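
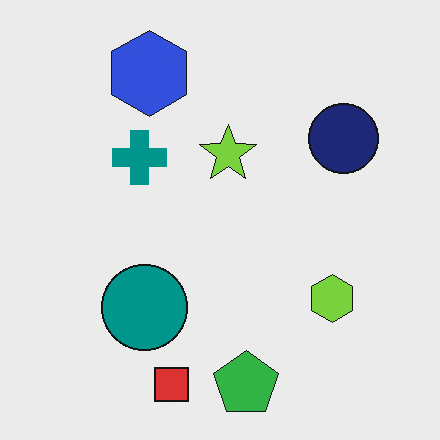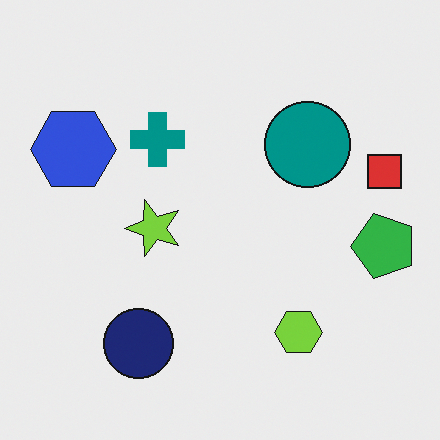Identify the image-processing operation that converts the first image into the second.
The transformation is: transposed (reflected across the top-left ↔ bottom-right diagonal).

Shapes have swapped their row and column positions — what was in the top-right is now in the bottom-left — a diagonal reflection.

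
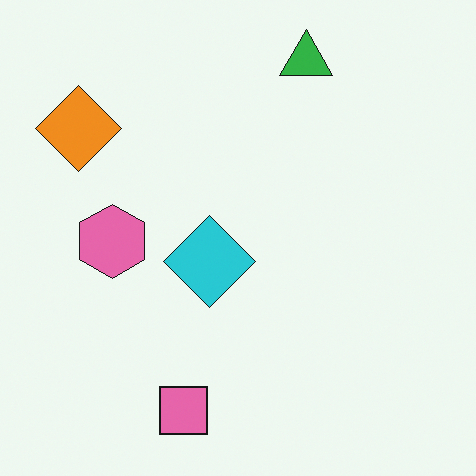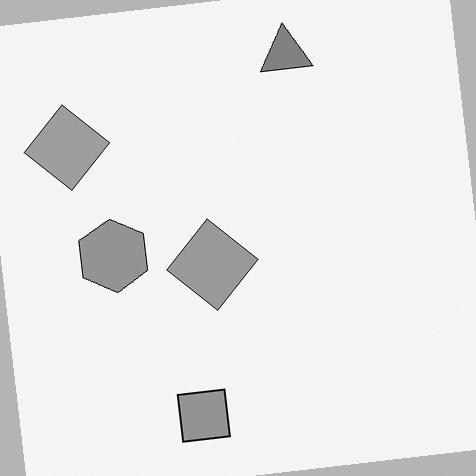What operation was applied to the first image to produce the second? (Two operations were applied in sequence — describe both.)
It was rotated counter-clockwise by a slight angle, then converted to grayscale.

Every shape is tilted by the same angle and the image corners show triangular fill wedges — a whole-image rotation by a non-right angle. All color is removed — every shape is now a shade of grey.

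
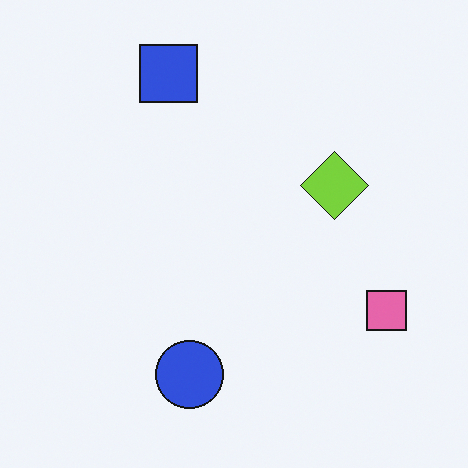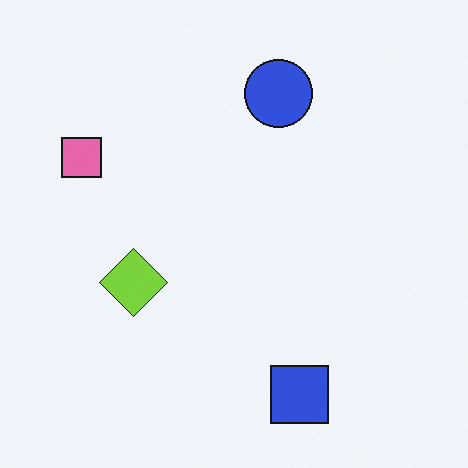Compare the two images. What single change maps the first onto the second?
Rotated 180°.

The blue square sits in the top of the first image and the bottom of the second — consistent with a whole-image 180° rotation.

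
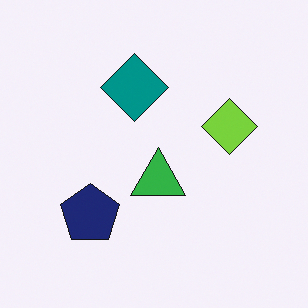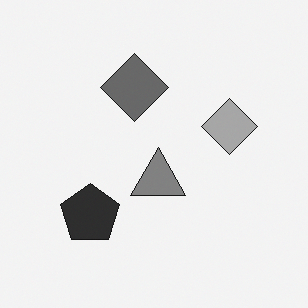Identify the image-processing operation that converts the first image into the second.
Converted to grayscale.

All color is removed — every shape is now a shade of grey.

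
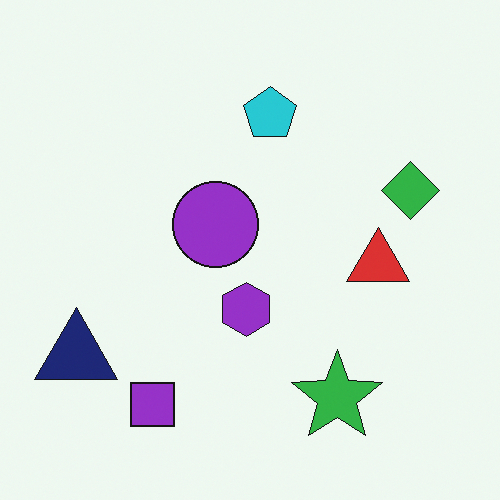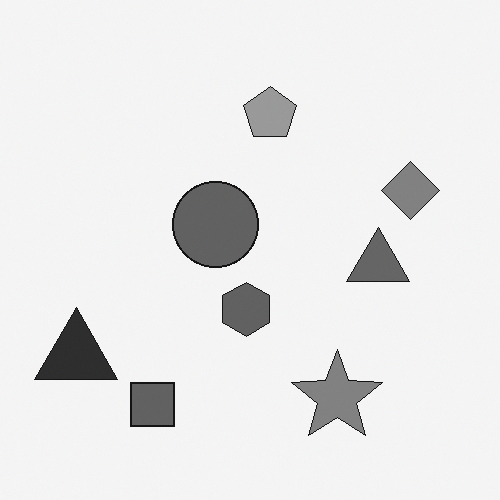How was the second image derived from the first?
The second image is the first converted to grayscale.

All color is removed — every shape is now a shade of grey.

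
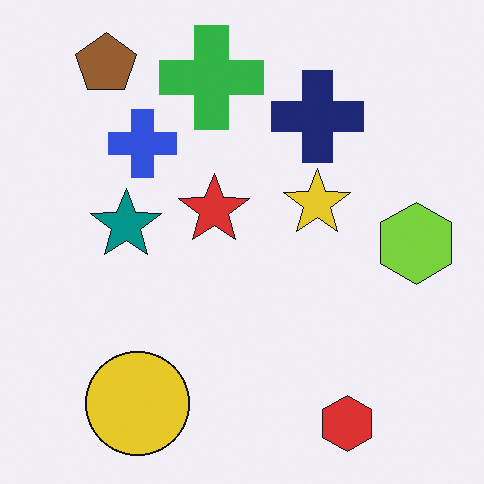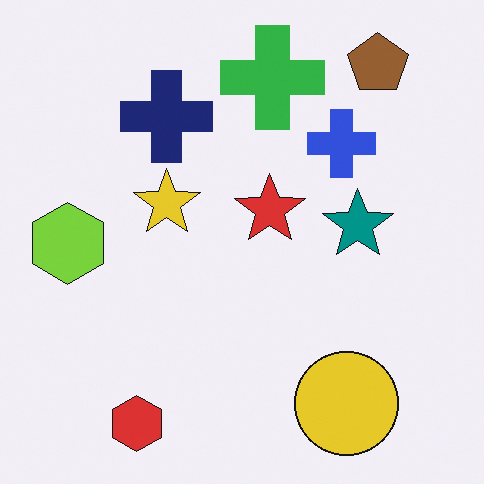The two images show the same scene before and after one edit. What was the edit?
It was flipped horizontally (left ↔ right).

The lime hexagon is in the right of the first image and the left of the second — shapes on opposite sides of the vertical midline have swapped in a mirror flip.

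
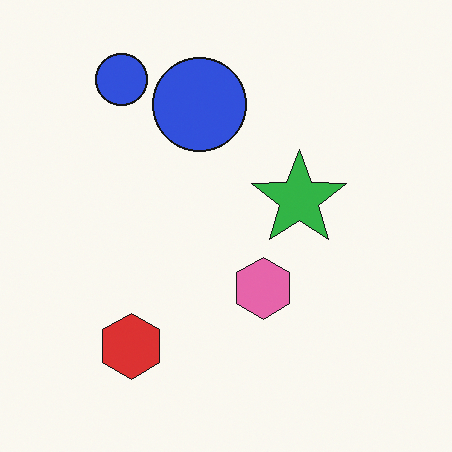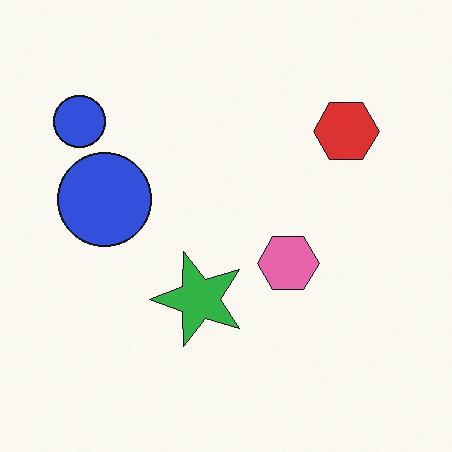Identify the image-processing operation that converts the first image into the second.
The transformation is: transposed (reflected across the top-left ↔ bottom-right diagonal).

Shapes have swapped their row and column positions — what was in the top-right is now in the bottom-left — a diagonal reflection.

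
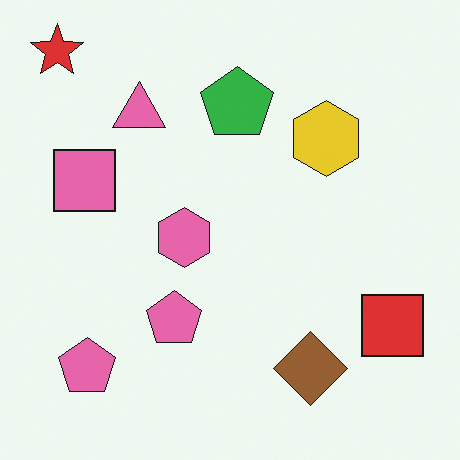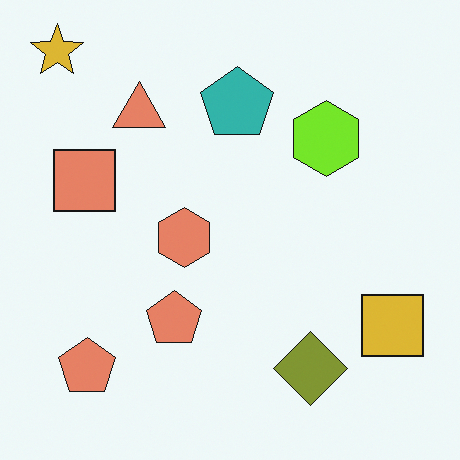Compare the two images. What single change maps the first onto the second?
Hue-shifted slightly.

Every shape's color has rotated by the same amount around the hue wheel — a uniform hue shift.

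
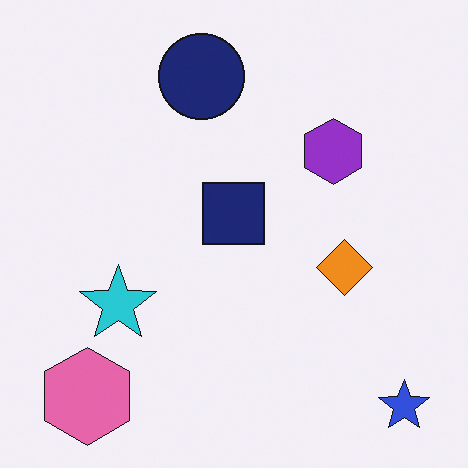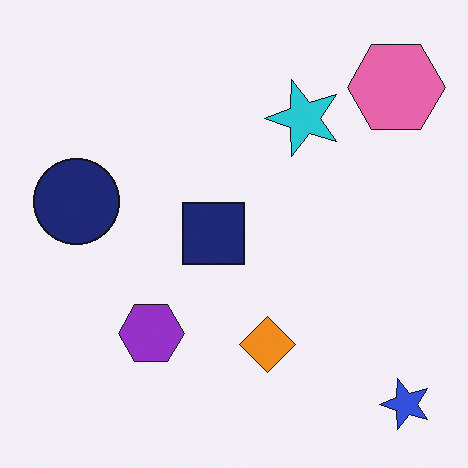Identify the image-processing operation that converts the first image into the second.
Transposed (reflected across the top-left ↔ bottom-right diagonal).

Shapes have swapped their row and column positions — what was in the top-right is now in the bottom-left — a diagonal reflection.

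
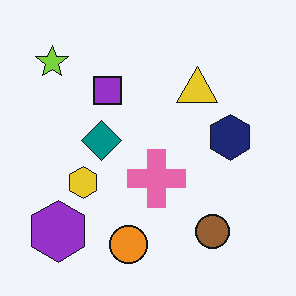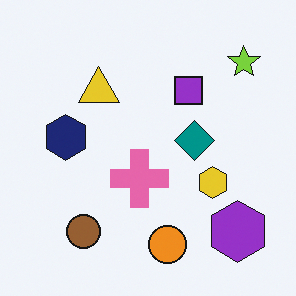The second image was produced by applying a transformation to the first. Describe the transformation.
It was flipped horizontally (left ↔ right).

The lime star is in the top-left of the first image and the top-right of the second — shapes on opposite sides of the vertical midline have swapped in a mirror flip.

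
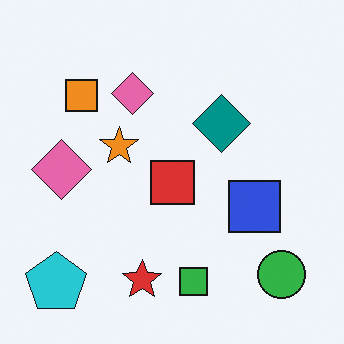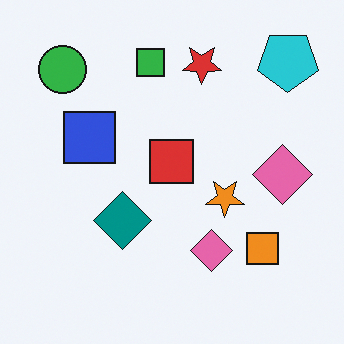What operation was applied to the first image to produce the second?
The second image is the first rotated 180°.

The cyan pentagon sits in the bottom-left of the first image and the top-right of the second — consistent with a whole-image 180° rotation.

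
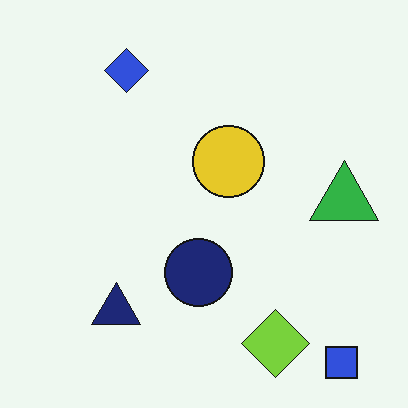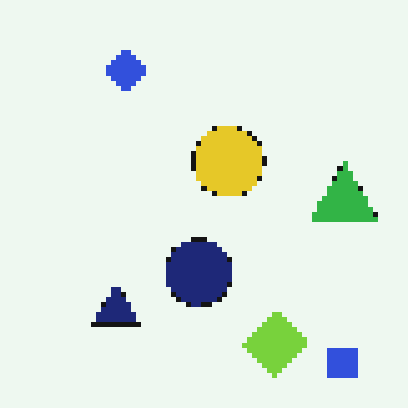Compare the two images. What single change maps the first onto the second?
It was mildly pixelated.

Shapes are reduced to large square blocks; fine edges and outlines are lost — a downscale-then-upscale (mosaic) effect.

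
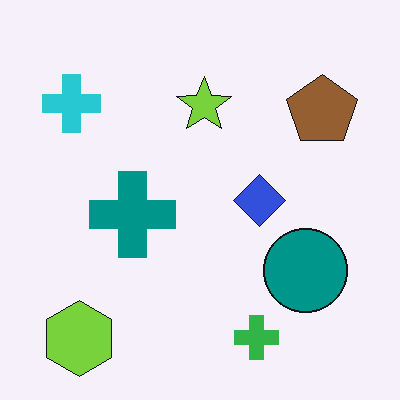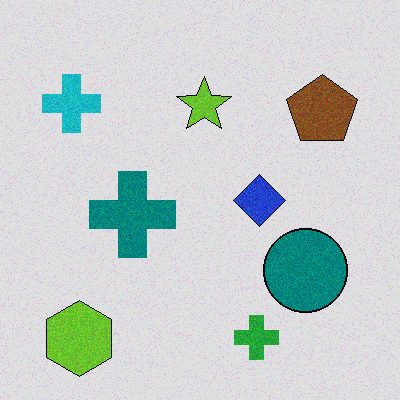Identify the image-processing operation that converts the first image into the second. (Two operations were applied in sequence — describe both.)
It was degraded with a light layer of grain, then moderately posterized.

Random speckle covers the whole image, including the flat background. Each flat color has snapped to a coarser quantized level — most visibly, the near-white background has dropped to a flat grey.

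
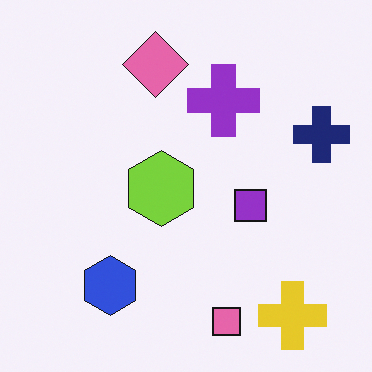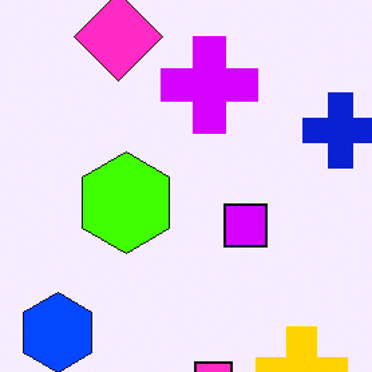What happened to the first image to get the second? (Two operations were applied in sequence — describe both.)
The transformation is: cropped slightly and scaled back up, then made much more vivid (saturation change).

The visible shapes are larger and the field of view is narrower; shapes near the original edges may be partly or wholly outside the frame — a crop-and-rescale. All colors are more vivid — a global saturation change.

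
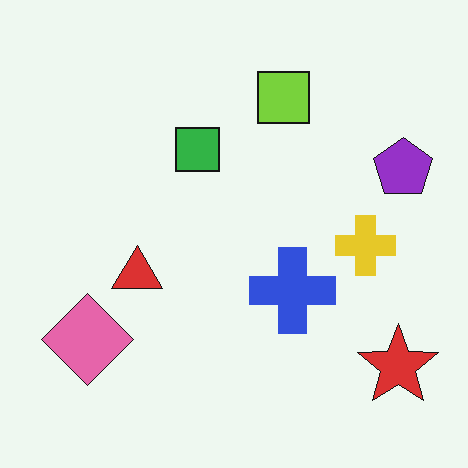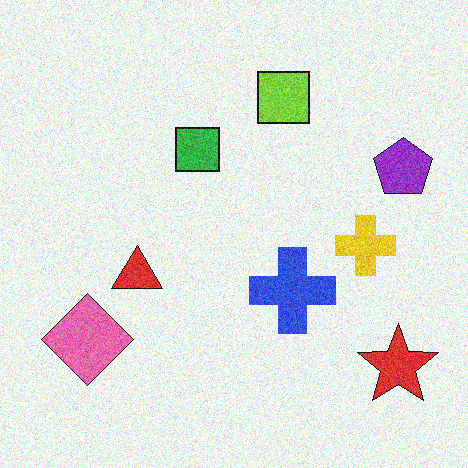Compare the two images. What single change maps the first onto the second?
It was degraded with moderate additive noise.

Random speckle covers the whole image, including the flat background.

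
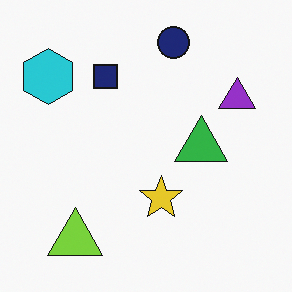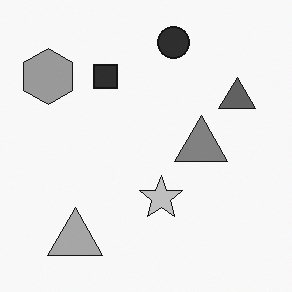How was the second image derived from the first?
The image was converted to grayscale.

All color is removed — every shape is now a shade of grey.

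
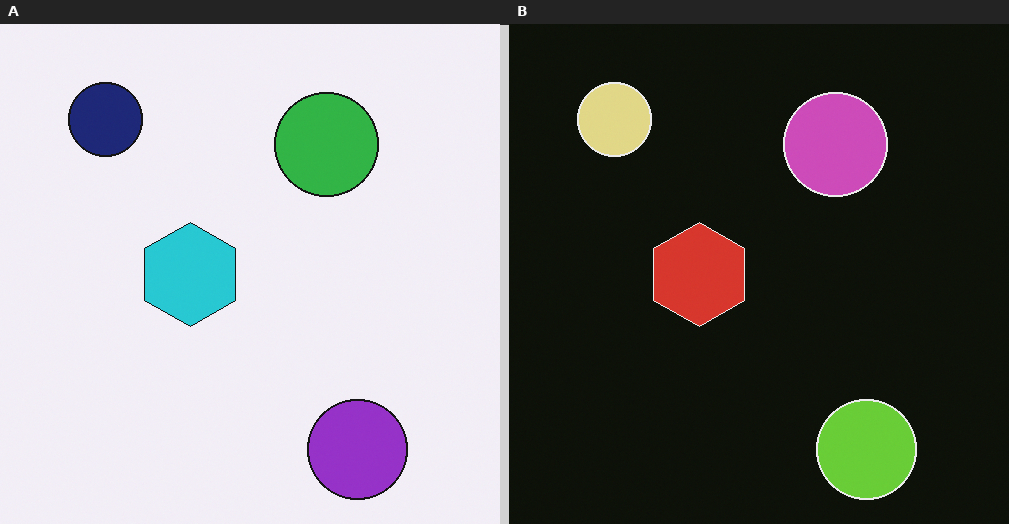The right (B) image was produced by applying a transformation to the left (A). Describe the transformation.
The image was color-inverted (negative).

The light background has become dark and every shape's color is its complement — a photographic negative.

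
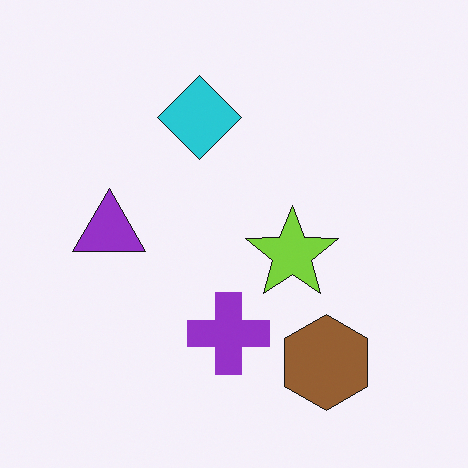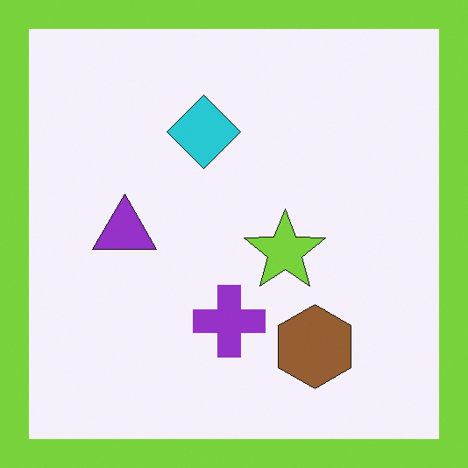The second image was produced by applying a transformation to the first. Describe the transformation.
The transformation is: framed with a lime border.

A solid lime frame runs around the edge of the second image, with the content slightly shrunk inside it.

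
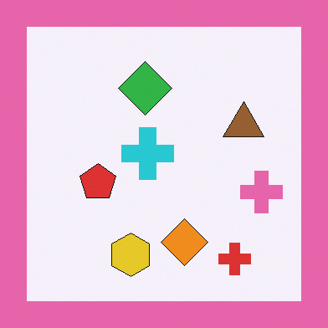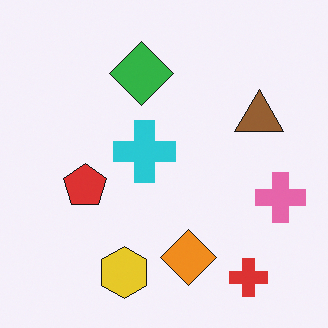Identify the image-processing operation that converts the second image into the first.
Framed with a pink border.

A solid pink frame runs around the edge of the first image, with the content slightly shrunk inside it.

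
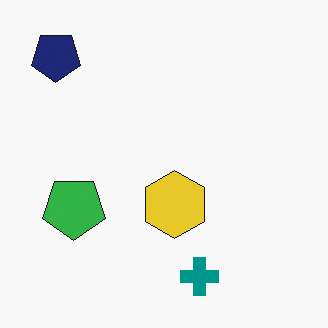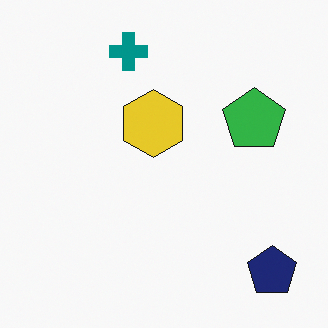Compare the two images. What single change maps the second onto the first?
Rotated 180°.

The navy pentagon sits in the bottom-right of the second image and the top-left of the first — consistent with a whole-image 180° rotation.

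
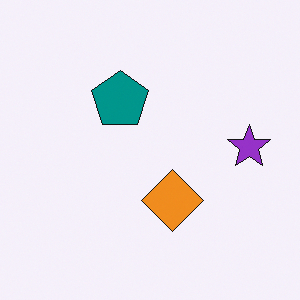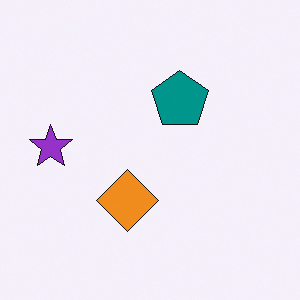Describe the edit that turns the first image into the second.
It was flipped horizontally (left ↔ right).

The purple star is in the right of the first image and the left of the second — shapes on opposite sides of the vertical midline have swapped in a mirror flip.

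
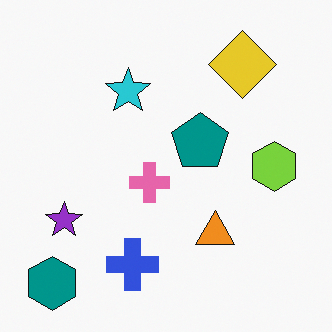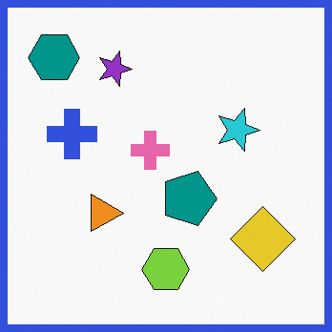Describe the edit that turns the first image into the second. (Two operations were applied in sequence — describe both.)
The second image is the first rotated 90° clockwise, then framed with a blue border.

The teal hexagon sits in the bottom-left of the first image and the top-left of the second — consistent with a whole-image 90° clockwise rotation. A solid blue frame runs around the edge of the second image, with the content slightly shrunk inside it.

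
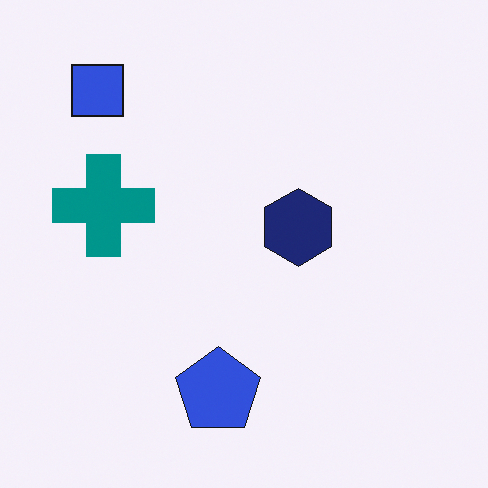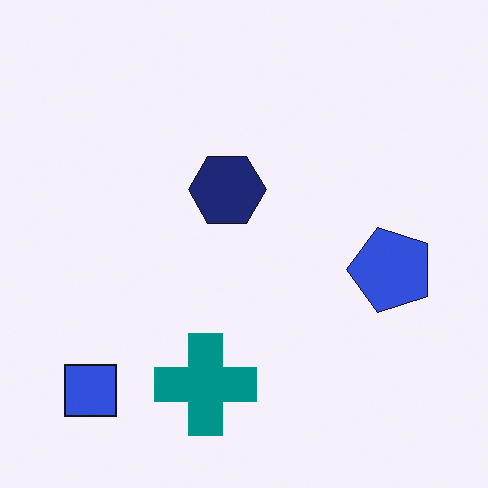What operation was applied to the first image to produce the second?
The second image is the first rotated 90° counter-clockwise.

The blue square sits in the top-left of the first image and the bottom-left of the second — consistent with a whole-image 90° counter-clockwise rotation.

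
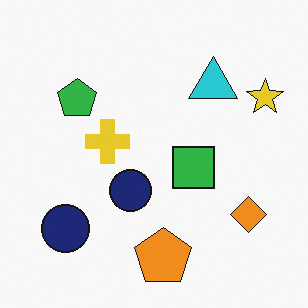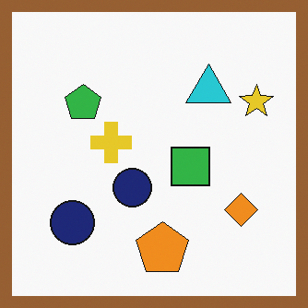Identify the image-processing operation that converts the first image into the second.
It was framed with a brown border.

A solid brown frame runs around the edge of the second image, with the content slightly shrunk inside it.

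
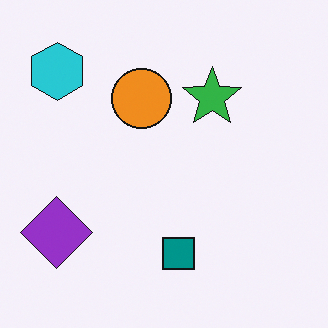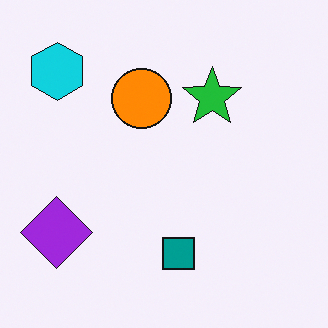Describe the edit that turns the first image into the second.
It was slightly oversaturated.

All colors are more vivid — a global saturation change.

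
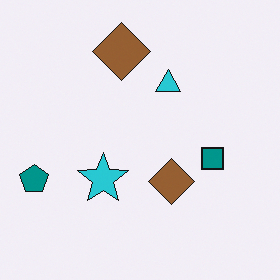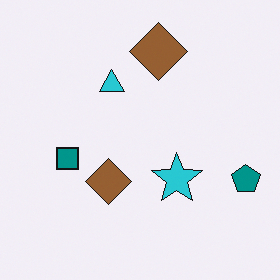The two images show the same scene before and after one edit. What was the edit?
It was flipped horizontally (left ↔ right).

The teal pentagon is in the left of the first image and the right of the second — shapes on opposite sides of the vertical midline have swapped in a mirror flip.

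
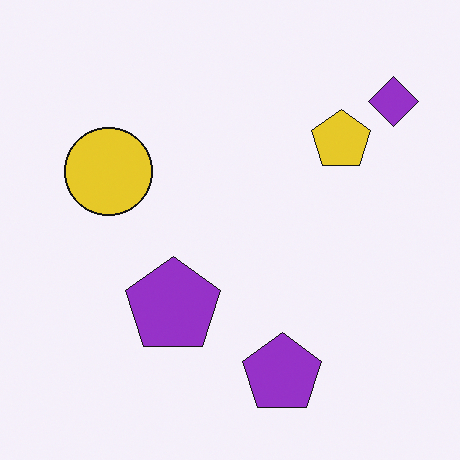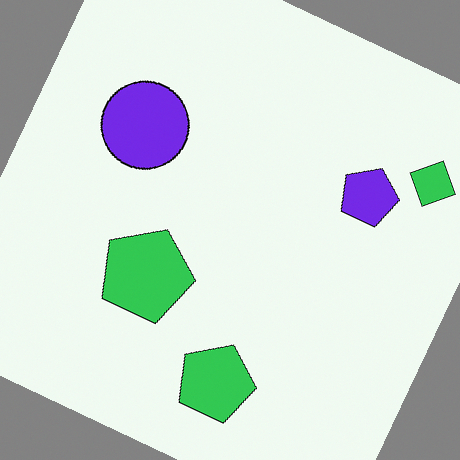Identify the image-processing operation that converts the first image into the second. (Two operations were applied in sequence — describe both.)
The transformation is: hue-shifted through roughly half the color wheel, then rotated clockwise by a moderate amount.

Every shape's color has rotated by the same amount around the hue wheel — a uniform hue shift. Every shape is tilted by the same angle and the image corners show triangular fill wedges — a whole-image rotation by a non-right angle.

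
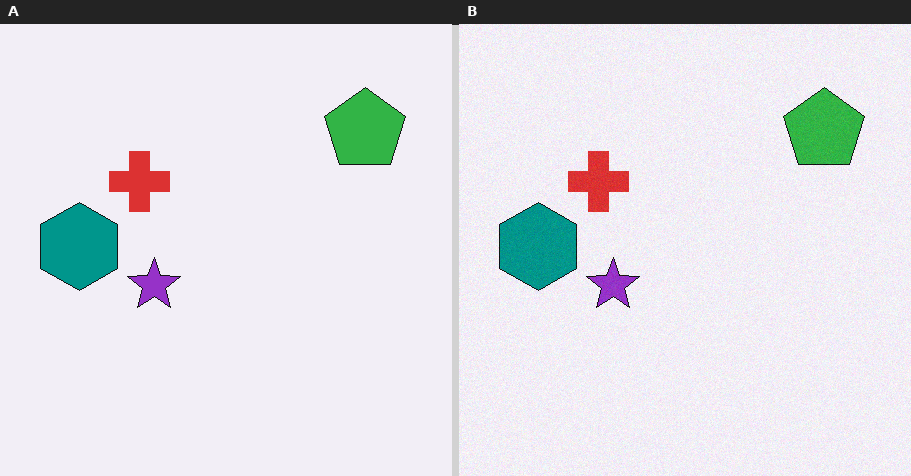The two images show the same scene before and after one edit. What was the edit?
The right (B) image is the left (A) degraded with a light layer of grain.

Random speckle covers the whole image, including the flat background.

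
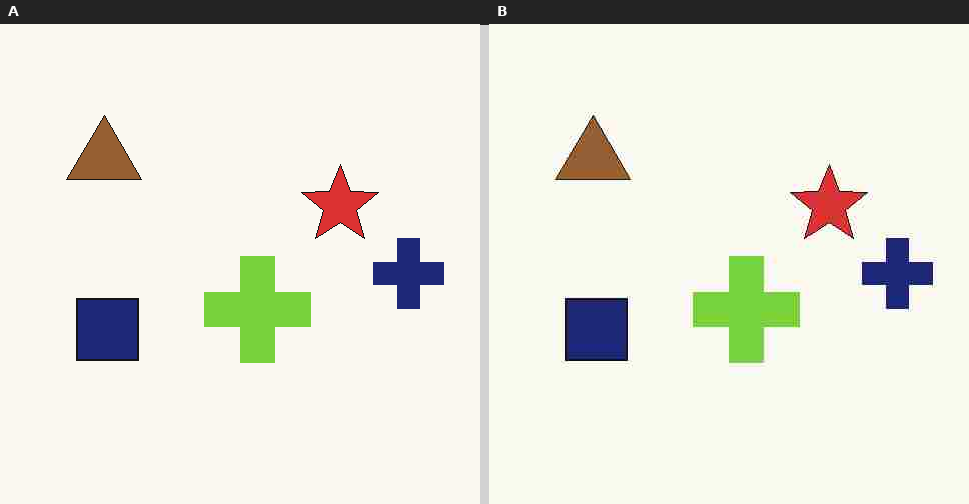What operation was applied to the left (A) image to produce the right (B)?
This is the original image degraded with heavy JPEG compression.

Blocky 8×8 compression artifacts appear around shape edges and the flat background shows ringing — characteristic JPEG degradation.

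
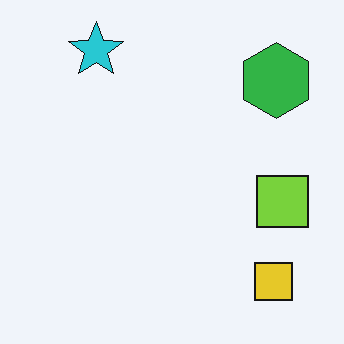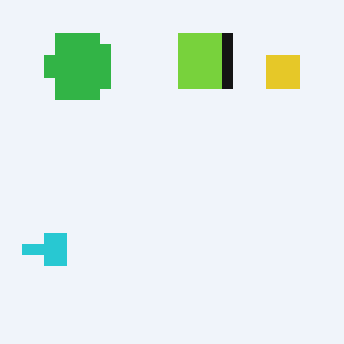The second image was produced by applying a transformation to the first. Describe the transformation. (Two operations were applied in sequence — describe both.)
The second image is the first coarsely pixelated, then rotated 90° counter-clockwise.

Shapes are reduced to large square blocks; fine edges and outlines are lost — a downscale-then-upscale (mosaic) effect. The yellow square sits in the bottom-right of the first image and the top-right of the second — consistent with a whole-image 90° counter-clockwise rotation.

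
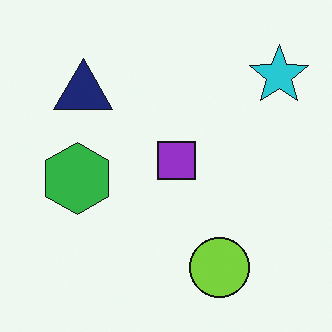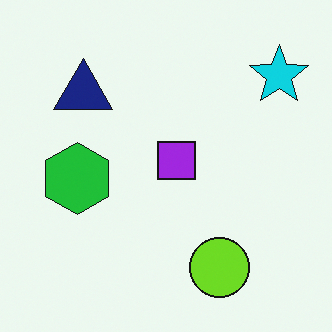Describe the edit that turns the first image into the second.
The image was slightly oversaturated.

All colors are more vivid — a global saturation change.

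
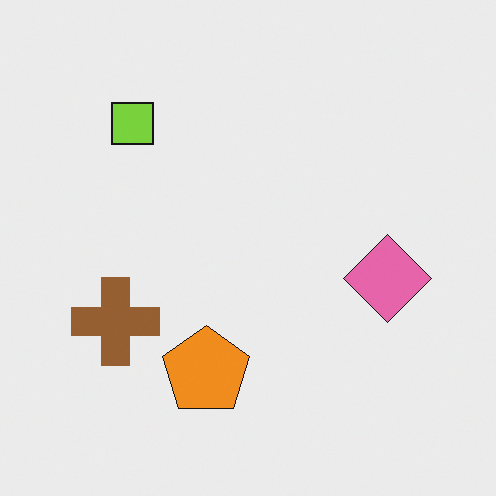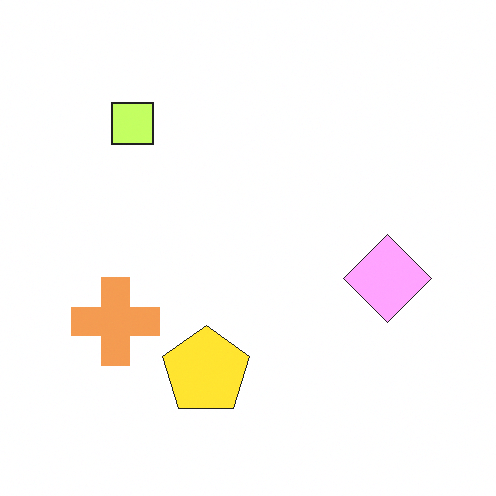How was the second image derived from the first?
The image was brightened a lot.

Every pixel — background and shapes alike — is uniformly brightened.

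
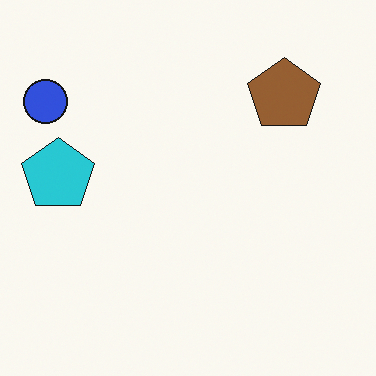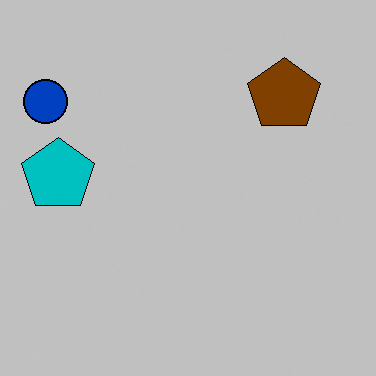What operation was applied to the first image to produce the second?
Aggressively posterized.

Each flat color has snapped to a coarser quantized level — most visibly, the near-white background has dropped to a flat grey.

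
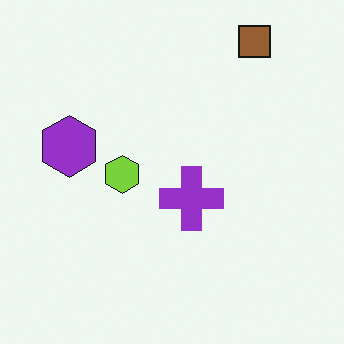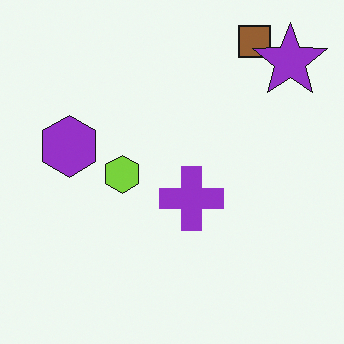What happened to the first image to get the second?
This is the original image overlaid with an additional purple star.

A purple star appears in the second image that is absent from the first.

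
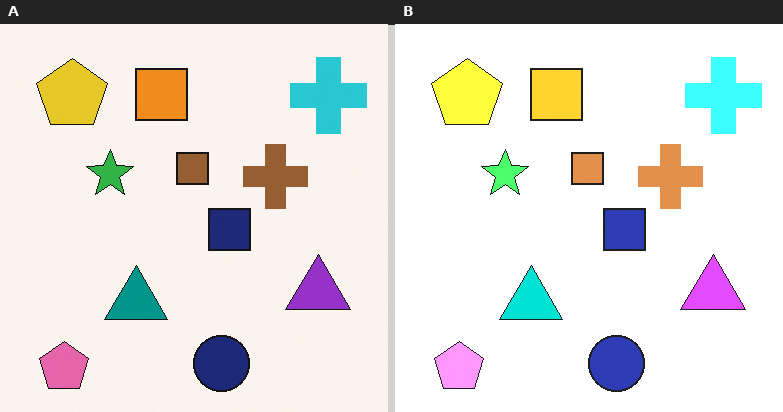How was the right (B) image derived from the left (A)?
The image was brightened a lot.

Every pixel — background and shapes alike — is uniformly brightened.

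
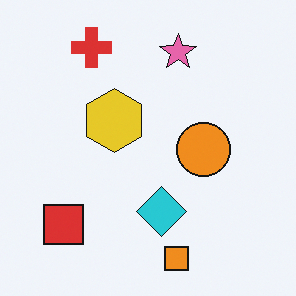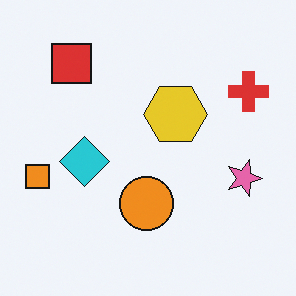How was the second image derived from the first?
The second image is the first rotated 90° clockwise.

The red cross sits in the top-left of the first image and the top-right of the second — consistent with a whole-image 90° clockwise rotation.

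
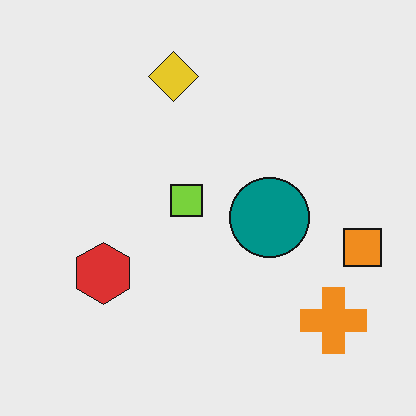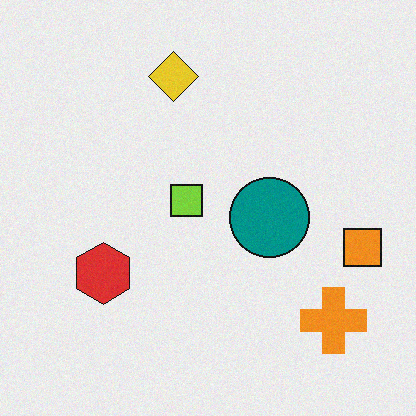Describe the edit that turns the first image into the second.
It was degraded with a light layer of grain.

Random speckle covers the whole image, including the flat background.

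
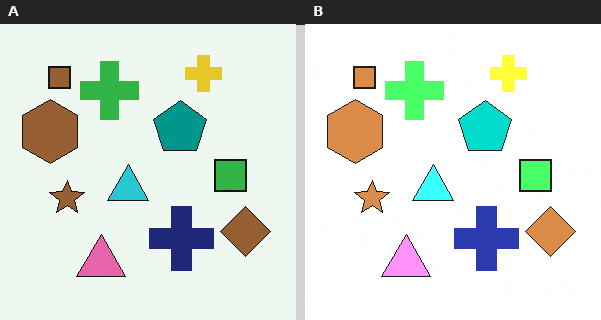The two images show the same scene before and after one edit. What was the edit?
Noticeably brightened.

Every pixel — background and shapes alike — is uniformly brightened.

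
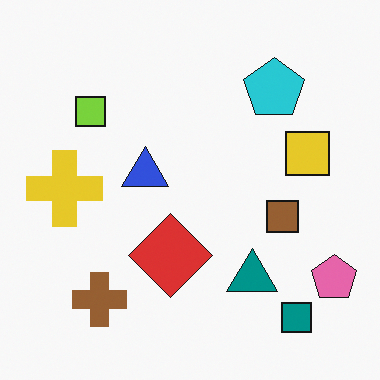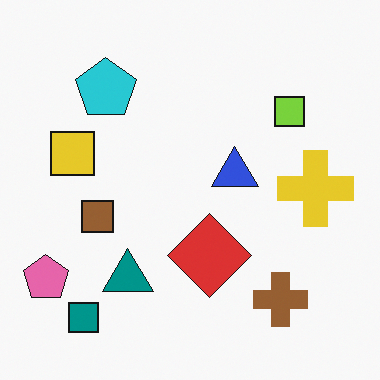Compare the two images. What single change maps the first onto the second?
The second image is the first flipped horizontally (left ↔ right).

The pink pentagon is in the bottom-right of the first image and the bottom-left of the second — shapes on opposite sides of the vertical midline have swapped in a mirror flip.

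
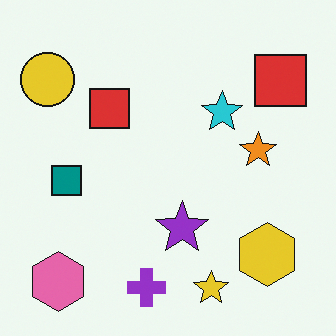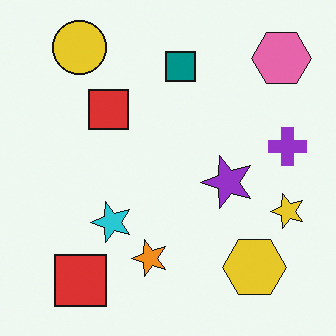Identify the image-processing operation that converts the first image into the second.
It was transposed (reflected across the top-left ↔ bottom-right diagonal).

Shapes have swapped their row and column positions — what was in the top-right is now in the bottom-left — a diagonal reflection.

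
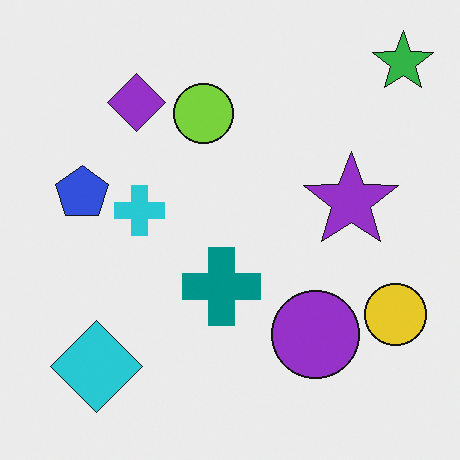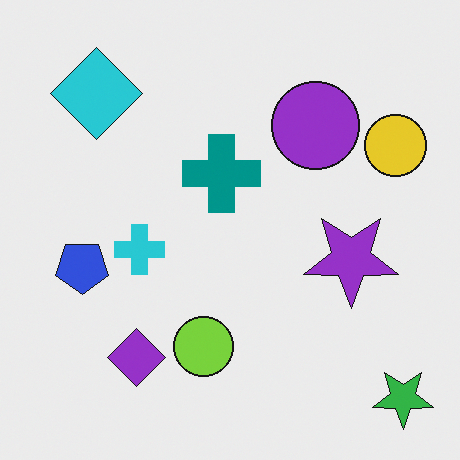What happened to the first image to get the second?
The image was flipped vertically (top ↔ bottom).

The green star is in the top-right of the first image and the bottom-right of the second — shapes on opposite sides of the horizontal midline have swapped in a mirror flip.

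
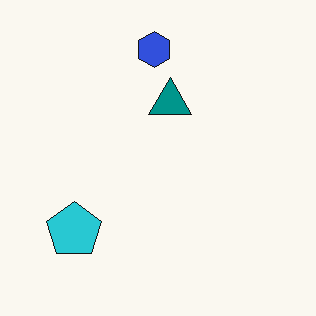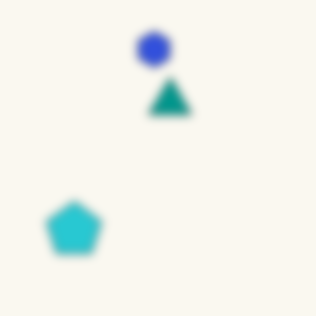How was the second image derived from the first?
This is the original image moderately blurred.

Shape edges and outlines are uniformly softened across the whole image.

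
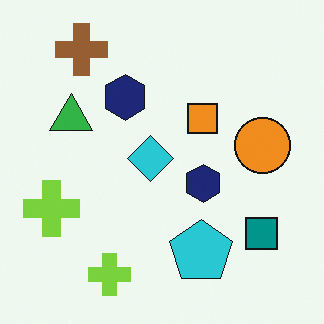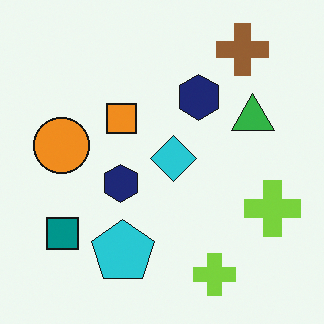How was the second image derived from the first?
The image was flipped horizontally (left ↔ right).

The orange circle is in the right of the first image and the left of the second — shapes on opposite sides of the vertical midline have swapped in a mirror flip.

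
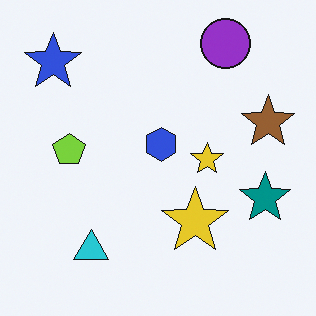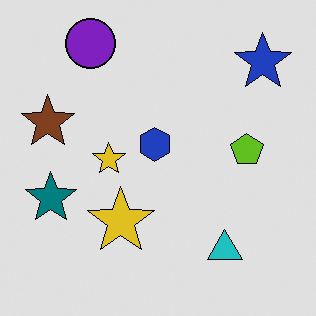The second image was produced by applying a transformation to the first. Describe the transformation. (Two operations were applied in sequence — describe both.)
This is the original image moderately posterized, then flipped horizontally (left ↔ right).

Each flat color has snapped to a coarser quantized level — most visibly, the near-white background has dropped to a flat grey. The brown star is in the right of the first image and the left of the second — shapes on opposite sides of the vertical midline have swapped in a mirror flip.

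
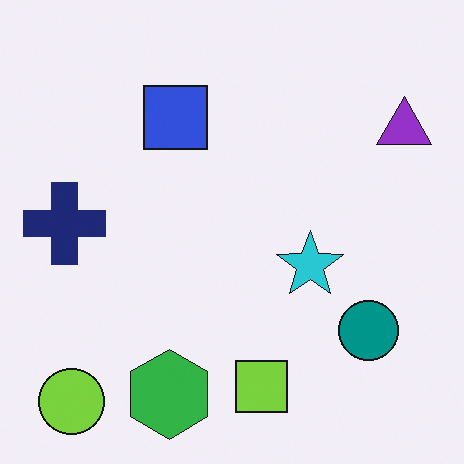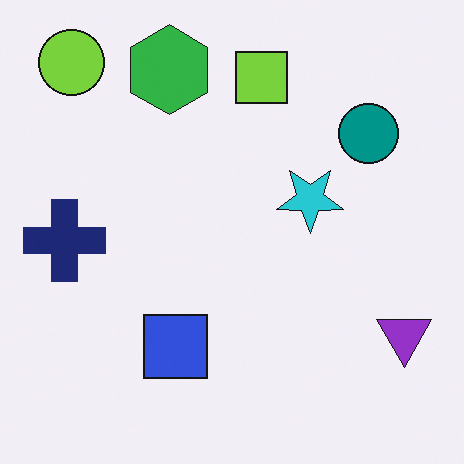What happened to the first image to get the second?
The second image is the first flipped vertically (top ↔ bottom).

The lime circle is in the bottom-left of the first image and the top-left of the second — shapes on opposite sides of the horizontal midline have swapped in a mirror flip.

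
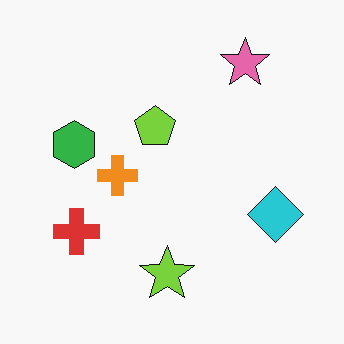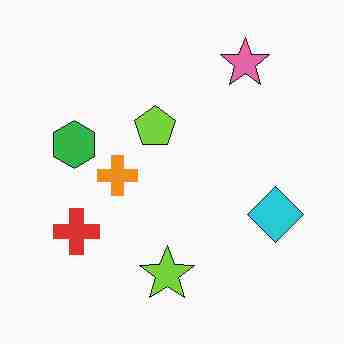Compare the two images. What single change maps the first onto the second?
It was heavily JPEG-compressed with obvious blocking artifacts.

Blocky 8×8 compression artifacts appear around shape edges and the flat background shows ringing — characteristic JPEG degradation.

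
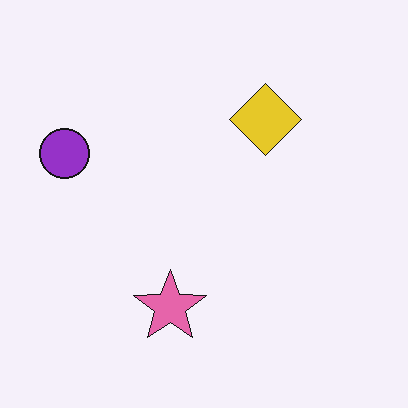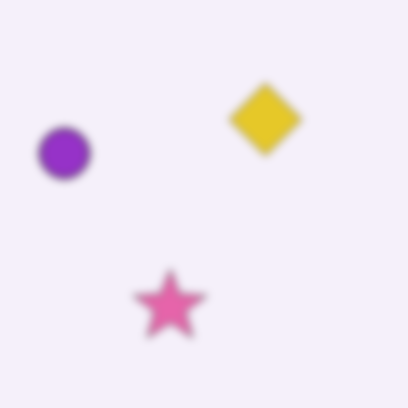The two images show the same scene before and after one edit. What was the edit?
The transformation is: noticeably gaussian-blurred.

Shape edges and outlines are uniformly softened across the whole image.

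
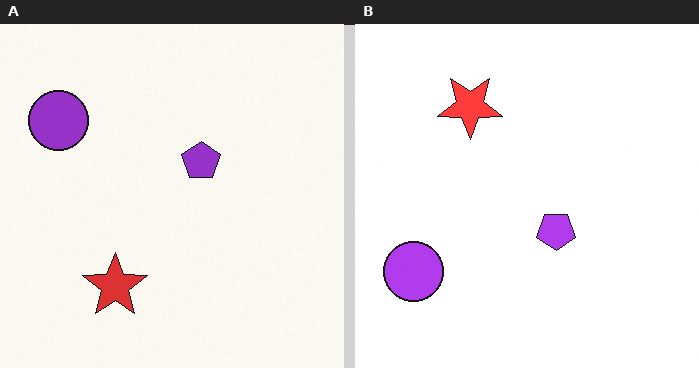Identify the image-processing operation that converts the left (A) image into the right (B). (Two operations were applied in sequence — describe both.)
The transformation is: flipped vertically (top ↔ bottom), then brightened a little.

The red star is in the bottom of the left (A) image and the top of the right (B) — shapes on opposite sides of the horizontal midline have swapped in a mirror flip. Every pixel — background and shapes alike — is uniformly brightened.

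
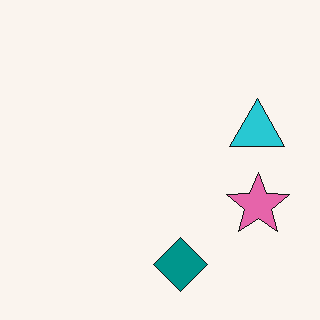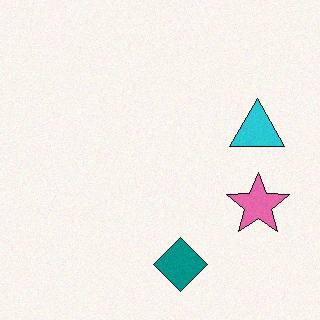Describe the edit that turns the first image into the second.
The second image is the first degraded with subtle gaussian noise.

Random speckle covers the whole image, including the flat background.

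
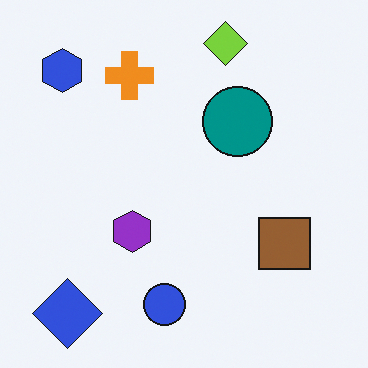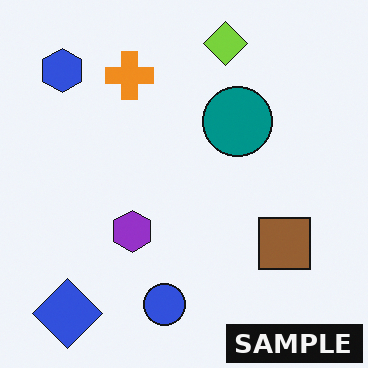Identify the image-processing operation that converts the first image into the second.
Watermarked with the text "SAMPLE" in the lower-right corner.

A dark label reading "SAMPLE" appears in the lower-right corner.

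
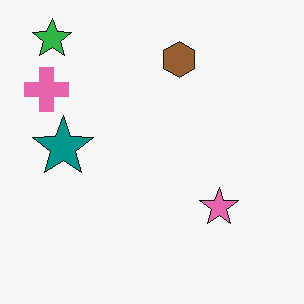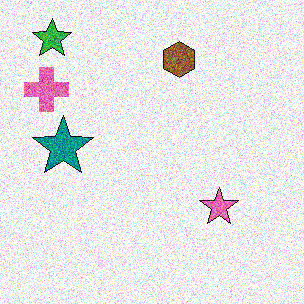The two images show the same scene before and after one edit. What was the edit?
It was degraded with heavy additive noise.

Random speckle covers the whole image, including the flat background.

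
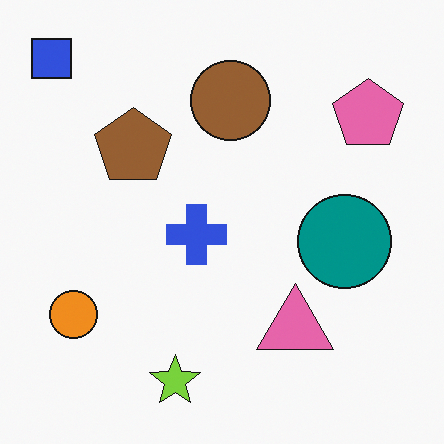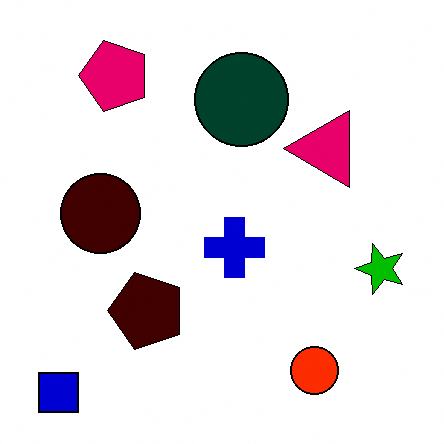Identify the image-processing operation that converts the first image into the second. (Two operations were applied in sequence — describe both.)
The second image is the first rotated 90° counter-clockwise, then boosted in contrast.

The blue square sits in the top-left of the first image and the bottom-left of the second — consistent with a whole-image 90° counter-clockwise rotation. Tones are pushed away from mid-grey across the whole image — a global contrast change.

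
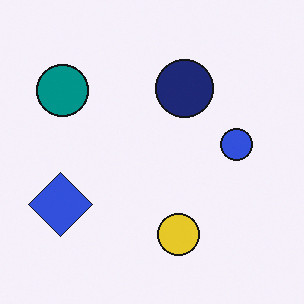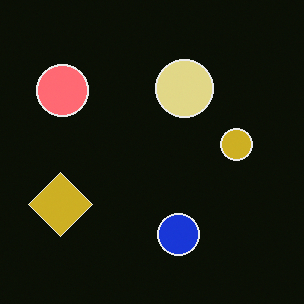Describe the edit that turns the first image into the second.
The image was color-inverted (negative).

The light background has become dark and every shape's color is its complement — a photographic negative.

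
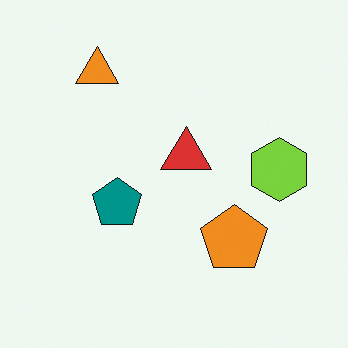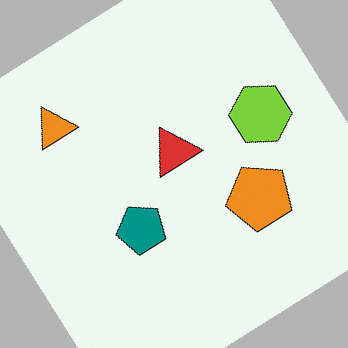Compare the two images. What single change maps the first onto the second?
The transformation is: rotated counter-clockwise by a large amount — several tens of degrees.

Every shape is tilted by the same angle and the image corners show triangular fill wedges — a whole-image rotation by a non-right angle.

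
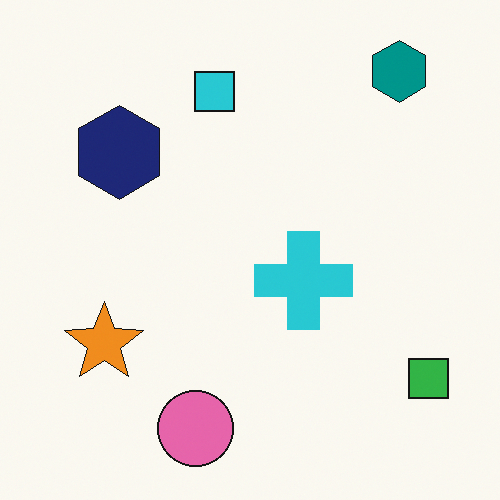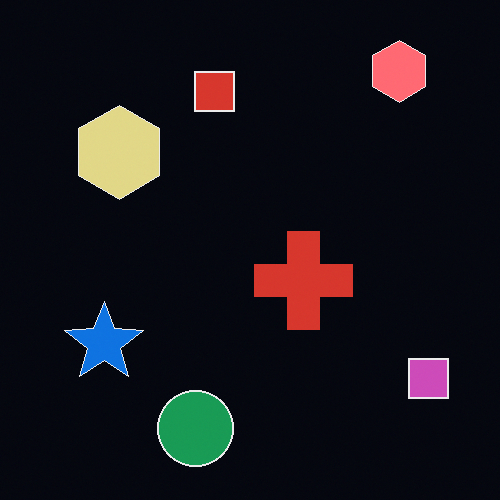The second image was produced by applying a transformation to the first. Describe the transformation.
It was color-inverted (negative).

The light background has become dark and every shape's color is its complement — a photographic negative.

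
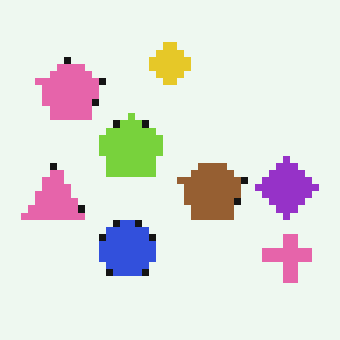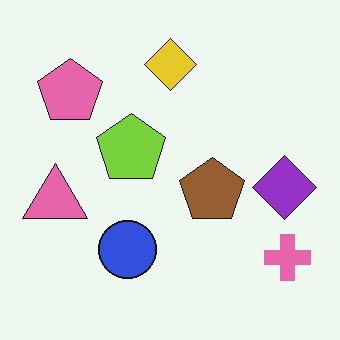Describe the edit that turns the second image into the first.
It was pixelated into visible square blocks.

Shapes are reduced to large square blocks; fine edges and outlines are lost — a downscale-then-upscale (mosaic) effect.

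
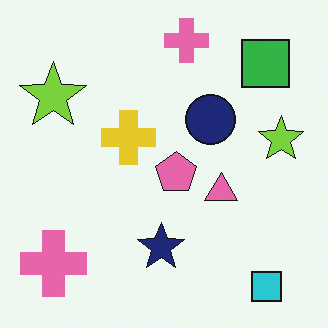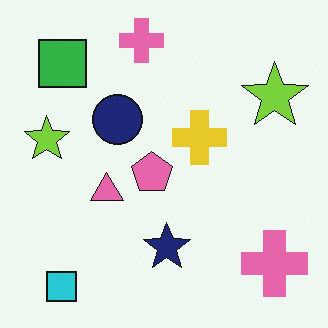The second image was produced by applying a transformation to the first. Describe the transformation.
The image was flipped horizontally (left ↔ right).

The cyan square is in the bottom-right of the first image and the bottom-left of the second — shapes on opposite sides of the vertical midline have swapped in a mirror flip.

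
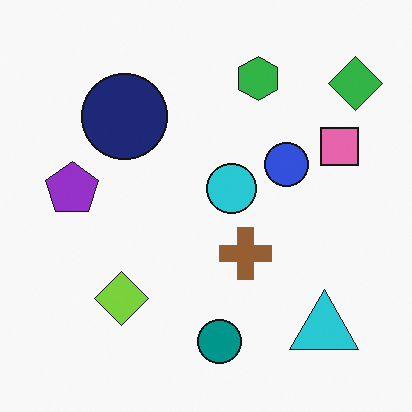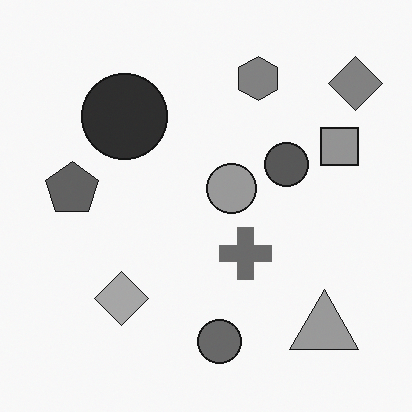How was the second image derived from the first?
The image was converted to grayscale.

All color is removed — every shape is now a shade of grey.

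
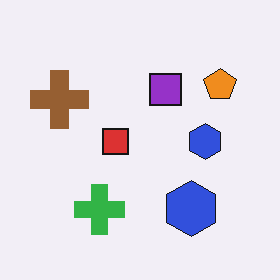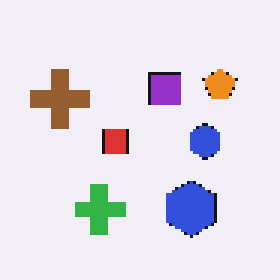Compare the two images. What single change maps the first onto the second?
The image was mildly pixelated.

Shapes are reduced to large square blocks; fine edges and outlines are lost — a downscale-then-upscale (mosaic) effect.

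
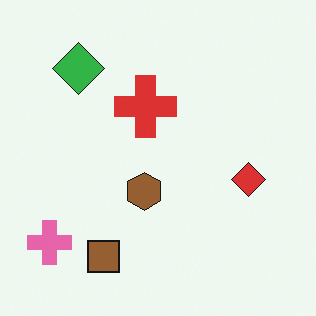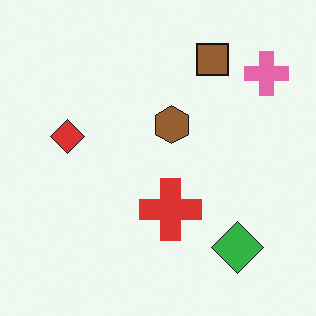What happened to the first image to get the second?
The image was rotated 180°.

The pink cross sits in the bottom-left of the first image and the top-right of the second — consistent with a whole-image 180° rotation.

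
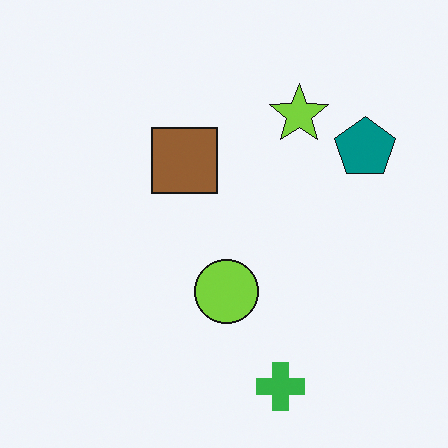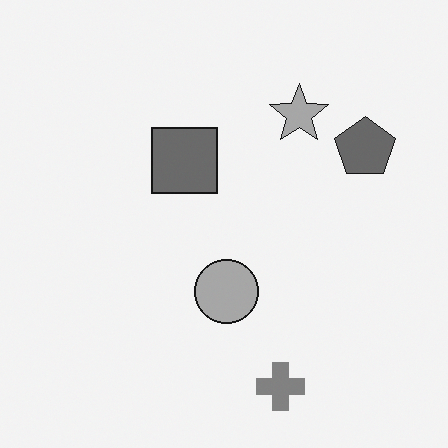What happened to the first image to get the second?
The image was converted to grayscale.

All color is removed — every shape is now a shade of grey.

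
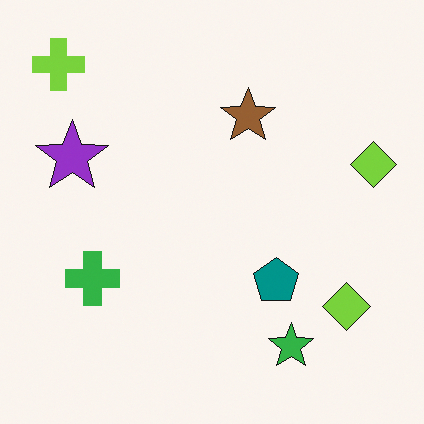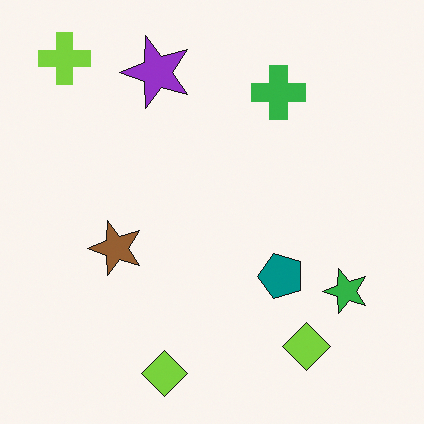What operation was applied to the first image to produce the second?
The second image is the first transposed (reflected across the top-left ↔ bottom-right diagonal).

Shapes have swapped their row and column positions — what was in the top-right is now in the bottom-left — a diagonal reflection.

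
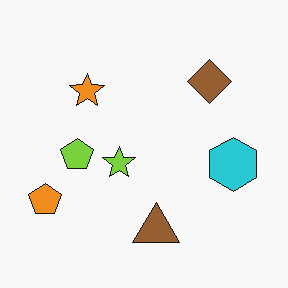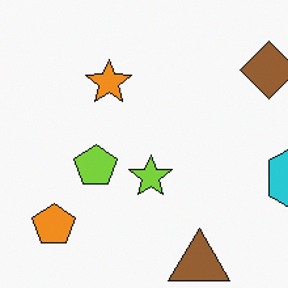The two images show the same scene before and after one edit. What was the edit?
The image was cropped to a modestly smaller region and rescaled.

The visible shapes are larger and the field of view is narrower; shapes near the original edges may be partly or wholly outside the frame — a crop-and-rescale.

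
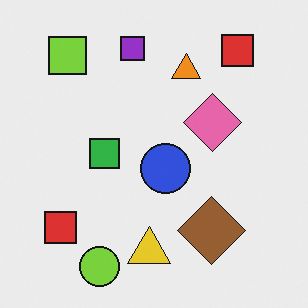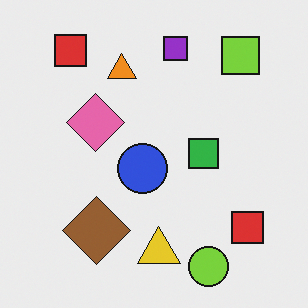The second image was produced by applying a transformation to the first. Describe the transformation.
The image was flipped horizontally (left ↔ right).

The lime square is in the top-left of the first image and the top-right of the second — shapes on opposite sides of the vertical midline have swapped in a mirror flip.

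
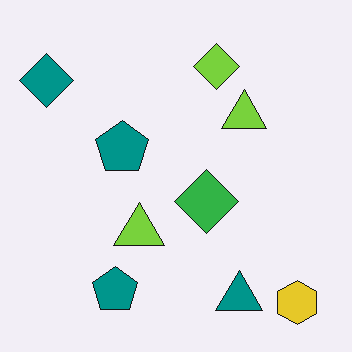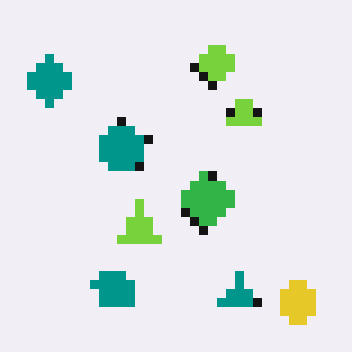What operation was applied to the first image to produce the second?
The second image is the first heavily pixelated into large blocks.

Shapes are reduced to large square blocks; fine edges and outlines are lost — a downscale-then-upscale (mosaic) effect.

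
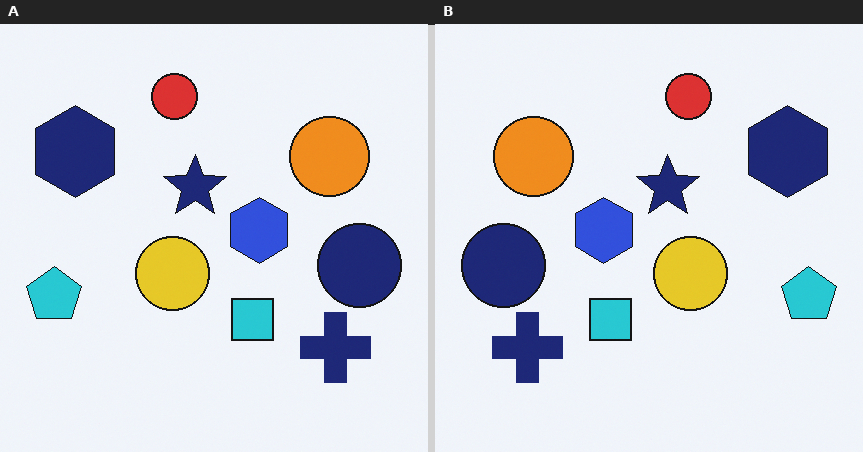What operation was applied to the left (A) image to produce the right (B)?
The transformation is: flipped horizontally (left ↔ right).

The cyan pentagon is in the left of the left (A) image and the right of the right (B) — shapes on opposite sides of the vertical midline have swapped in a mirror flip.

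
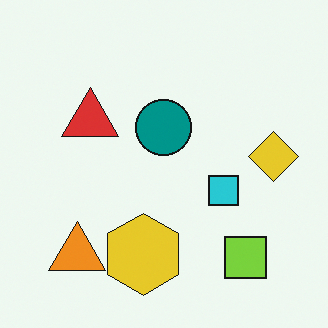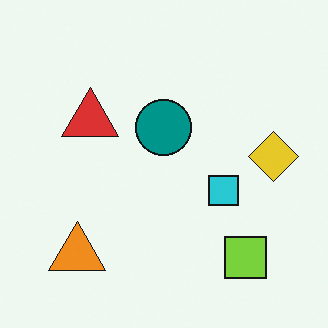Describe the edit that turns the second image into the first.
The image was overlaid with an additional yellow hexagon.

A yellow hexagon appears in the first image that is absent from the second.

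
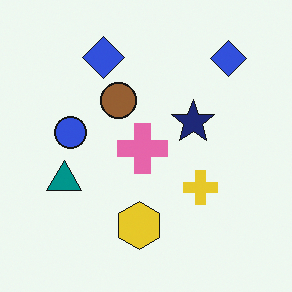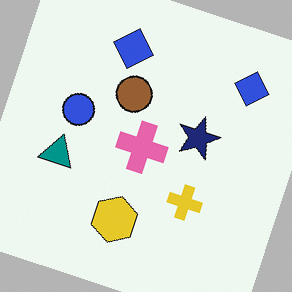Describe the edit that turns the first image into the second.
The second image is the first rotated clockwise by a clearly visible amount.

Every shape is tilted by the same angle and the image corners show triangular fill wedges — a whole-image rotation by a non-right angle.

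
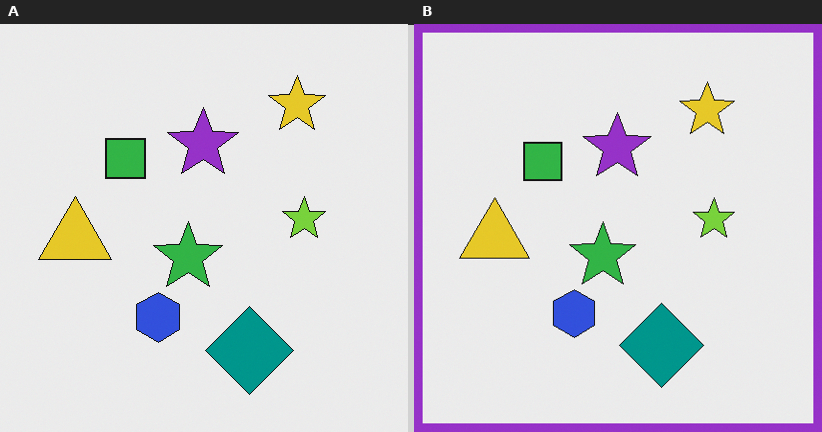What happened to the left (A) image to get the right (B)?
Framed with a purple border.

A solid purple frame runs around the edge of the right (B) image, with the content slightly shrunk inside it.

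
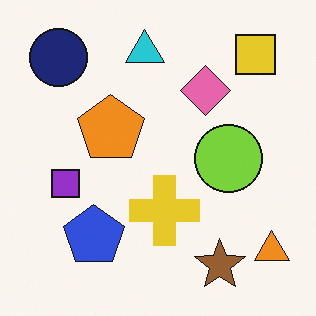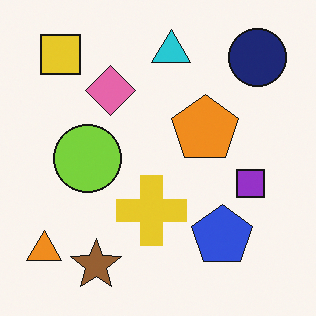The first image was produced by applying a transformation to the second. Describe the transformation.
It was flipped horizontally (left ↔ right).

The orange triangle is in the bottom-left of the second image and the bottom-right of the first — shapes on opposite sides of the vertical midline have swapped in a mirror flip.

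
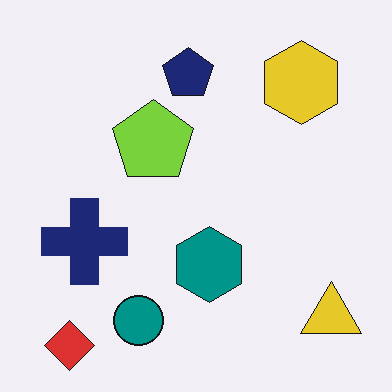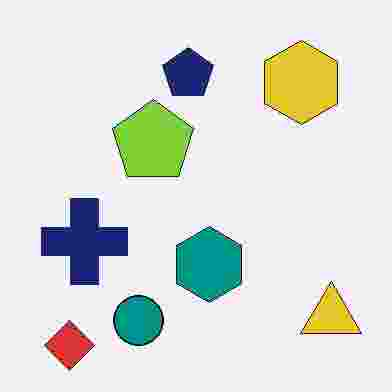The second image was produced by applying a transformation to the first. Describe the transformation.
It was degraded with heavy JPEG compression.

Blocky 8×8 compression artifacts appear around shape edges and the flat background shows ringing — characteristic JPEG degradation.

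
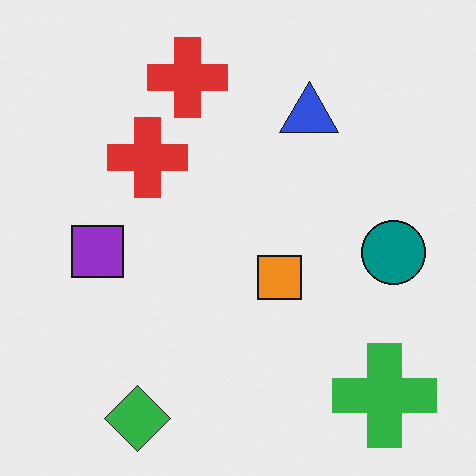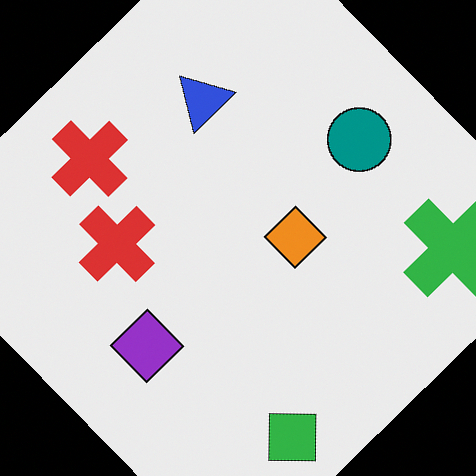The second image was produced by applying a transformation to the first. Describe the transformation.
The second image is the first rotated counter-clockwise by a large amount — several tens of degrees.

Every shape is tilted by the same angle and the image corners show triangular fill wedges — a whole-image rotation by a non-right angle.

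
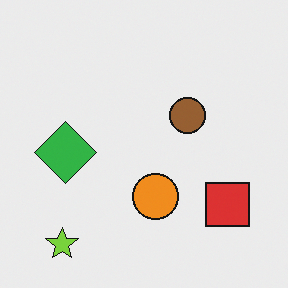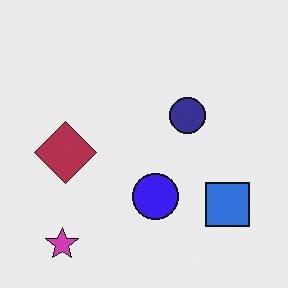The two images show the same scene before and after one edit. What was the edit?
The image was hue-shifted by a large amount.

Every shape's color has rotated by the same amount around the hue wheel — a uniform hue shift.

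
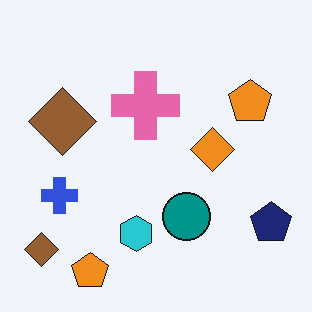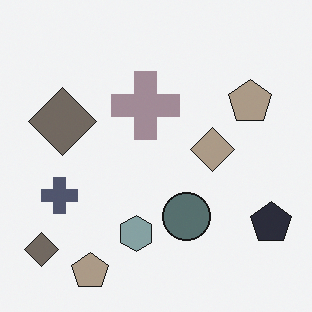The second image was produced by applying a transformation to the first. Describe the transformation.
It was made much more muted (saturation change).

All colors are more muted and greyish — a global saturation change.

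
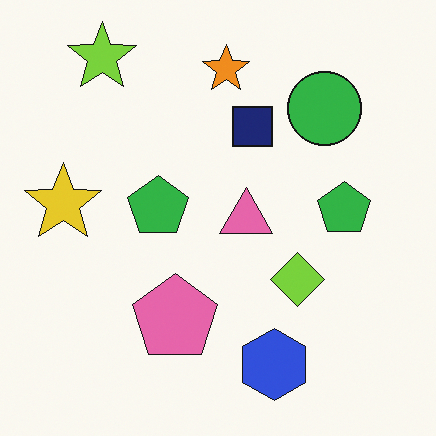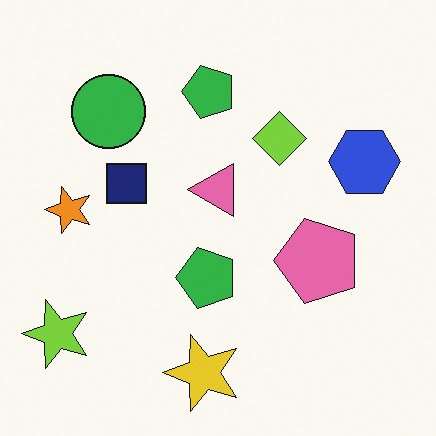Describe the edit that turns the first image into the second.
The image was rotated 90° counter-clockwise.

The lime star sits in the top-left of the first image and the bottom-left of the second — consistent with a whole-image 90° counter-clockwise rotation.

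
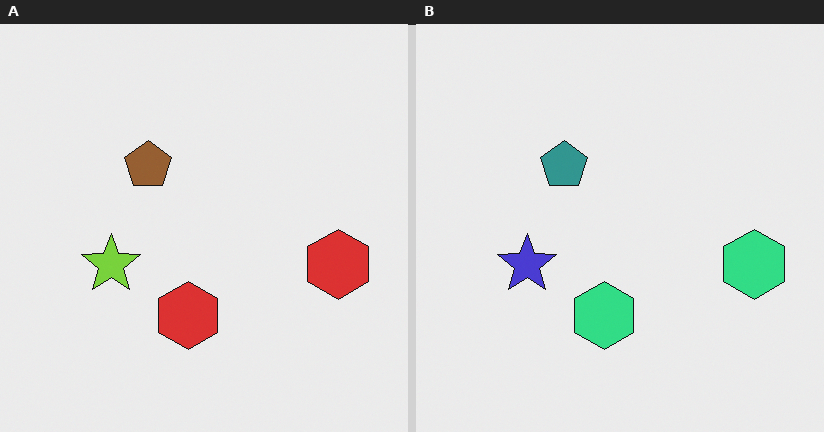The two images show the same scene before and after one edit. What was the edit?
The image was hue-shifted through roughly a third of the color wheel.

Every shape's color has rotated by the same amount around the hue wheel — a uniform hue shift.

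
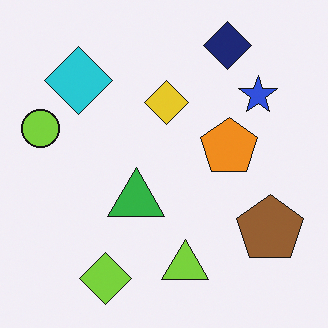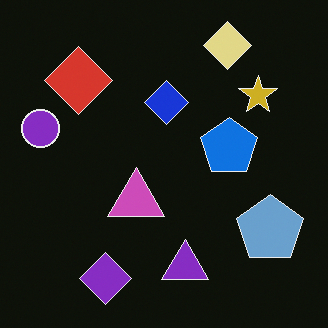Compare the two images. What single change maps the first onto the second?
Color-inverted (negative).

The light background has become dark and every shape's color is its complement — a photographic negative.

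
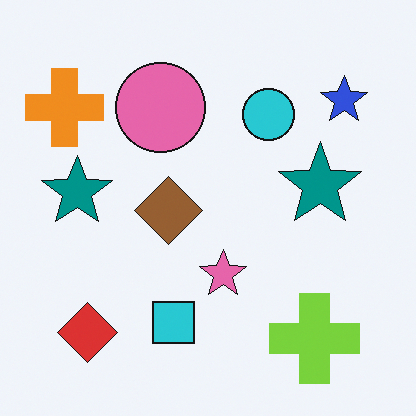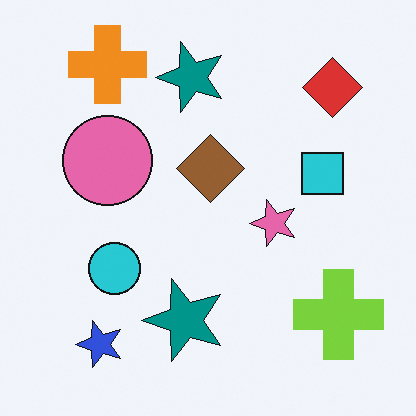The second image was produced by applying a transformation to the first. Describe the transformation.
Transposed (reflected across the top-left ↔ bottom-right diagonal).

Shapes have swapped their row and column positions — what was in the top-right is now in the bottom-left — a diagonal reflection.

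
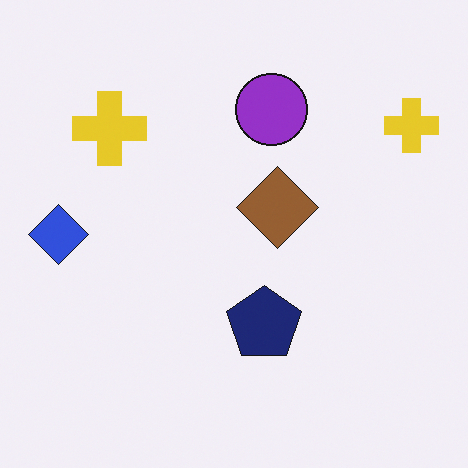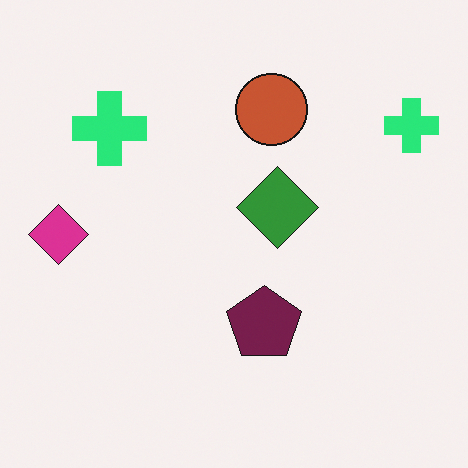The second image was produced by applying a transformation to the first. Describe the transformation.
The image was hue-shifted noticeably.

Every shape's color has rotated by the same amount around the hue wheel — a uniform hue shift.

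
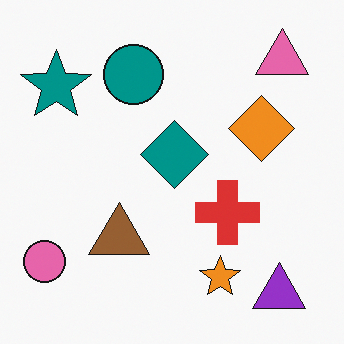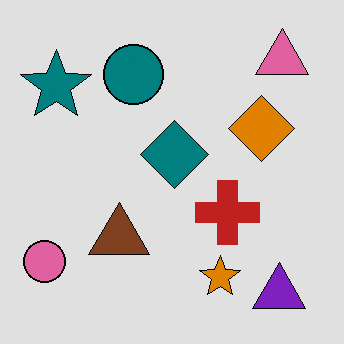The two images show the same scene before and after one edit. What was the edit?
It was moderately posterized.

Each flat color has snapped to a coarser quantized level — most visibly, the near-white background has dropped to a flat grey.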